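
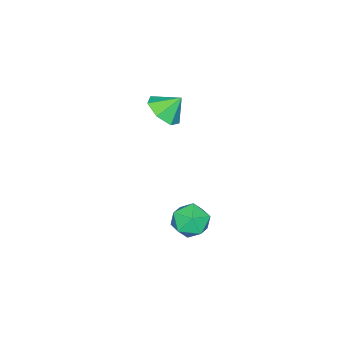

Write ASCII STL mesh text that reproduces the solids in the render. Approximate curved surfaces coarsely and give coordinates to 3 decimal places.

solid 
facet normal 0.431 -0.538 -0.724
outer loop
vertex 2.065 1.549 2.538
vertex 1.529 0.811 2.768
vertex 1.349 1.497 2.151
endloop
endfacet
facet normal -0.095 0.995 0.042
outer loop
vertex 2.065 1.549 2.538
vertex 1.349 1.497 2.151
vertex 1.051 1.409 3.572
endloop
endfacet
facet normal 0.432 -0.538 -0.724
outer loop
vertex 1.349 1.497 2.151
vertex 1.529 0.811 2.768
vertex 0.769 0.928 2.228
endloop
endfacet
facet normal -0.704 0.703 -0.104
outer loop
vertex 1.349 1.497 2.151
vertex 0.769 0.928 2.228
vertex 1.051 1.409 3.572
endloop
endfacet
facet normal 0.431 -0.539 -0.724
outer loop
vertex 0.769 0.928 2.228
vertex 1.529 0.811 2.768
vertex 0.762 0.272 2.712
endloop
endfacet
facet normal -0.979 0.128 0.160
outer loop
vertex 0.769 0.928 2.228
vertex 0.762 0.272 2.712
vertex 1.051 1.409 3.572
endloop
endfacet
facet normal 0.431 -0.538 -0.724
outer loop
vertex 0.762 0.272 2.712
vertex 1.529 0.811 2.768
vertex 1.332 0.021 3.238
endloop
endfacet
facet normal -0.715 -0.297 0.633
outer loop
vertex 0.762 0.272 2.712
vertex 1.332 0.021 3.238
vertex 1.051 1.409 3.572
endloop
endfacet
facet normal 0.432 -0.538 -0.723
outer loop
vertex 1.332 0.021 3.238
vertex 1.529 0.811 2.768
vertex 2.051 0.366 3.411
endloop
endfacet
facet normal -0.110 -0.253 0.961
outer loop
vertex 1.332 0.021 3.238
vertex 2.051 0.366 3.411
vertex 1.051 1.409 3.572
endloop
endfacet
facet normal 0.432 -0.539 -0.723
outer loop
vertex 2.051 0.366 3.411
vertex 1.529 0.811 2.768
vertex 2.377 1.046 3.099
endloop
endfacet
facet normal 0.382 0.228 0.896
outer loop
vertex 2.051 0.366 3.411
vertex 2.377 1.046 3.099
vertex 1.051 1.409 3.572
endloop
endfacet
facet normal 0.432 -0.539 -0.723
outer loop
vertex 2.377 1.046 3.099
vertex 1.529 0.811 2.768
vertex 2.065 1.549 2.538
endloop
endfacet
facet normal 0.388 0.783 0.486
outer loop
vertex 2.377 1.046 3.099
vertex 2.065 1.549 2.538
vertex 1.051 1.409 3.572
endloop
endfacet
facet normal -0.760 0.304 0.575
outer loop
vertex 1.802 3.003 -2.588
vertex 2.354 2.893 -1.801
vertex 2.339 3.74 -2.268
endloop
endfacet
facet normal -0.792 0.607 -0.069
outer loop
vertex 1.802 3.003 -2.588
vertex 2.339 3.74 -2.268
vertex 2.283 3.559 -3.216
endloop
endfacet
facet normal -0.826 0.087 -0.556
outer loop
vertex 1.802 3.003 -2.588
vertex 2.283 3.559 -3.216
vertex 2.263 2.599 -3.336
endloop
endfacet
facet normal -0.816 -0.538 -0.212
outer loop
vertex 1.802 3.003 -2.588
vertex 2.263 2.599 -3.336
vertex 2.307 2.188 -2.462
endloop
endfacet
facet normal -0.774 -0.405 0.487
outer loop
vertex 1.802 3.003 -2.588
vertex 2.307 2.188 -2.462
vertex 2.354 2.893 -1.801
endloop
endfacet
facet normal -0.184 0.967 -0.174
outer loop
vertex 2.283 3.559 -3.216
vertex 2.339 3.74 -2.268
vertex 3.133 3.792 -2.818
endloop
endfacet
facet normal -0.132 0.477 0.869
outer loop
vertex 2.339 3.74 -2.268
vertex 2.354 2.893 -1.801
vertex 3.177 3.381 -1.944
endloop
endfacet
facet normal -0.156 -0.670 0.726
outer loop
vertex 2.354 2.893 -1.801
vertex 2.307 2.188 -2.462
vertex 3.157 2.421 -2.064
endloop
endfacet
facet normal -0.223 -0.886 -0.406
outer loop
vertex 2.307 2.188 -2.462
vertex 2.263 2.599 -3.336
vertex 3.101 2.24 -3.012
endloop
endfacet
facet normal -0.242 0.125 -0.962
outer loop
vertex 2.263 2.599 -3.336
vertex 2.283 3.559 -3.216
vertex 3.086 3.087 -3.479
endloop
endfacet
facet normal 0.816 0.538 0.212
outer loop
vertex 3.638 2.977 -2.692
vertex 3.133 3.792 -2.818
vertex 3.177 3.381 -1.944
endloop
endfacet
facet normal 0.826 -0.087 0.556
outer loop
vertex 3.638 2.977 -2.692
vertex 3.177 3.381 -1.944
vertex 3.157 2.421 -2.064
endloop
endfacet
facet normal 0.792 -0.607 0.069
outer loop
vertex 3.638 2.977 -2.692
vertex 3.157 2.421 -2.064
vertex 3.101 2.24 -3.012
endloop
endfacet
facet normal 0.760 -0.304 -0.575
outer loop
vertex 3.638 2.977 -2.692
vertex 3.101 2.24 -3.012
vertex 3.086 3.087 -3.479
endloop
endfacet
facet normal 0.774 0.405 -0.487
outer loop
vertex 3.638 2.977 -2.692
vertex 3.086 3.087 -3.479
vertex 3.133 3.792 -2.818
endloop
endfacet
facet normal 0.223 0.886 0.406
outer loop
vertex 3.177 3.381 -1.944
vertex 3.133 3.792 -2.818
vertex 2.339 3.74 -2.268
endloop
endfacet
facet normal 0.242 -0.125 0.962
outer loop
vertex 3.157 2.421 -2.064
vertex 3.177 3.381 -1.944
vertex 2.354 2.893 -1.801
endloop
endfacet
facet normal 0.184 -0.967 0.174
outer loop
vertex 3.101 2.24 -3.012
vertex 3.157 2.421 -2.064
vertex 2.307 2.188 -2.462
endloop
endfacet
facet normal 0.132 -0.477 -0.869
outer loop
vertex 3.086 3.087 -3.479
vertex 3.101 2.24 -3.012
vertex 2.263 2.599 -3.336
endloop
endfacet
facet normal 0.156 0.670 -0.726
outer loop
vertex 3.133 3.792 -2.818
vertex 3.086 3.087 -3.479
vertex 2.283 3.559 -3.216
endloop
endfacet

endsolid


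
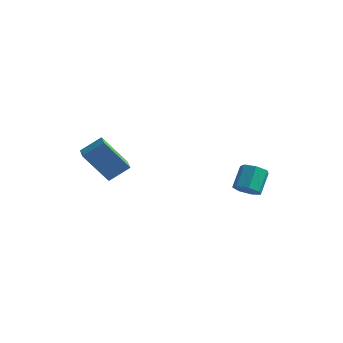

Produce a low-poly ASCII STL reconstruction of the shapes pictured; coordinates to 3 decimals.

solid 
facet normal -0.533 -0.259 0.806
outer loop
vertex -1.817 -2.866 1.709
vertex -2.342 -2.212 1.572
vertex -2.516 -3.573 1.02
endloop
endfacet
facet normal 0.619 -0.769 0.161
outer loop
vertex -1.478 -3.068 -0.552
vertex -1.817 -2.866 1.709
vertex -2.516 -3.573 1.02
endloop
endfacet
facet normal -0.533 -0.259 0.806
outer loop
vertex -2.516 -3.573 1.02
vertex -2.342 -2.212 1.572
vertex -3.042 -2.919 0.882
endloop
endfacet
facet normal -0.578 -0.585 -0.569
outer loop
vertex -3.042 -2.919 0.882
vertex -1.478 -3.068 -0.552
vertex -2.516 -3.573 1.02
endloop
endfacet
facet normal 0.579 0.584 0.570
outer loop
vertex -1.817 -2.866 1.709
vertex -1.304 -1.707 0.0
vertex -2.342 -2.212 1.572
endloop
endfacet
facet normal 0.618 -0.769 0.161
outer loop
vertex -0.778 -2.361 0.138
vertex -1.817 -2.866 1.709
vertex -1.478 -3.068 -0.552
endloop
endfacet
facet normal 0.577 0.585 0.570
outer loop
vertex -0.778 -2.361 0.138
vertex -1.304 -1.707 0.0
vertex -1.817 -2.866 1.709
endloop
endfacet
facet normal -0.618 0.769 -0.161
outer loop
vertex -2.342 -2.212 1.572
vertex -1.304 -1.707 0.0
vertex -3.042 -2.919 0.882
endloop
endfacet
facet normal -0.578 -0.584 -0.570
outer loop
vertex -2.003 -2.414 -0.689
vertex -1.478 -3.068 -0.552
vertex -3.042 -2.919 0.882
endloop
endfacet
facet normal -0.618 0.769 -0.162
outer loop
vertex -3.042 -2.919 0.882
vertex -1.304 -1.707 0.0
vertex -2.003 -2.414 -0.689
endloop
endfacet
facet normal 0.533 0.259 -0.806
outer loop
vertex -2.003 -2.414 -0.689
vertex -0.778 -2.361 0.138
vertex -1.478 -3.068 -0.552
endloop
endfacet
facet normal 0.533 0.258 -0.806
outer loop
vertex -1.304 -1.707 0.0
vertex -0.778 -2.361 0.138
vertex -2.003 -2.414 -0.689
endloop
endfacet
facet normal 0.076 -0.748 -0.659
outer loop
vertex 3.113 2.939 -3.423
vertex 2.551 2.622 -3.128
vertex 2.565 3.092 -3.66
endloop
endfacet
facet normal 0.451 0.615 -0.647
outer loop
vertex 3.113 2.939 -3.423
vertex 2.565 3.092 -3.66
vertex 3.012 3.935 -2.547
endloop
endfacet
facet normal 0.451 0.615 -0.647
outer loop
vertex 3.012 3.935 -2.547
vertex 2.565 3.092 -3.66
vertex 2.464 4.088 -2.784
endloop
endfacet
facet normal -0.076 0.748 0.659
outer loop
vertex 3.012 3.935 -2.547
vertex 2.464 4.088 -2.784
vertex 2.449 3.618 -2.252
endloop
endfacet
facet normal 0.076 -0.748 -0.659
outer loop
vertex 2.565 3.092 -3.66
vertex 2.551 2.622 -3.128
vertex 2.006 2.891 -3.496
endloop
endfacet
facet normal -0.414 0.577 -0.704
outer loop
vertex 2.565 3.092 -3.66
vertex 2.006 2.891 -3.496
vertex 2.464 4.088 -2.784
endloop
endfacet
facet normal -0.414 0.577 -0.704
outer loop
vertex 2.464 4.088 -2.784
vertex 2.006 2.891 -3.496
vertex 1.905 3.887 -2.62
endloop
endfacet
facet normal -0.076 0.748 0.659
outer loop
vertex 2.464 4.088 -2.784
vertex 1.905 3.887 -2.62
vertex 2.449 3.618 -2.252
endloop
endfacet
facet normal 0.075 -0.749 -0.659
outer loop
vertex 2.006 2.891 -3.496
vertex 2.551 2.622 -3.128
vertex 1.857 2.488 -3.055
endloop
endfacet
facet normal -0.967 0.105 -0.231
outer loop
vertex 2.006 2.891 -3.496
vertex 1.857 2.488 -3.055
vertex 1.905 3.887 -2.62
endloop
endfacet
facet normal -0.967 0.105 -0.231
outer loop
vertex 1.905 3.887 -2.62
vertex 1.857 2.488 -3.055
vertex 1.756 3.483 -2.179
endloop
endfacet
facet normal -0.076 0.748 0.659
outer loop
vertex 1.905 3.887 -2.62
vertex 1.756 3.483 -2.179
vertex 2.449 3.618 -2.252
endloop
endfacet
facet normal 0.075 -0.749 -0.659
outer loop
vertex 1.857 2.488 -3.055
vertex 2.551 2.622 -3.128
vertex 2.23 2.186 -2.669
endloop
endfacet
facet normal -0.792 -0.447 0.416
outer loop
vertex 1.857 2.488 -3.055
vertex 2.23 2.186 -2.669
vertex 1.756 3.483 -2.179
endloop
endfacet
facet normal -0.792 -0.447 0.416
outer loop
vertex 1.756 3.483 -2.179
vertex 2.23 2.186 -2.669
vertex 2.129 3.181 -1.793
endloop
endfacet
facet normal -0.076 0.748 0.659
outer loop
vertex 1.756 3.483 -2.179
vertex 2.129 3.181 -1.793
vertex 2.449 3.618 -2.252
endloop
endfacet
facet normal 0.076 -0.749 -0.658
outer loop
vertex 2.23 2.186 -2.669
vertex 2.551 2.622 -3.128
vertex 2.844 2.212 -2.628
endloop
endfacet
facet normal -0.022 -0.662 0.749
outer loop
vertex 2.23 2.186 -2.669
vertex 2.844 2.212 -2.628
vertex 2.129 3.181 -1.793
endloop
endfacet
facet normal -0.021 -0.661 0.750
outer loop
vertex 2.129 3.181 -1.793
vertex 2.844 2.212 -2.628
vertex 2.743 3.208 -1.752
endloop
endfacet
facet normal -0.077 0.748 0.659
outer loop
vertex 2.129 3.181 -1.793
vertex 2.743 3.208 -1.752
vertex 2.449 3.618 -2.252
endloop
endfacet
facet normal 0.077 -0.748 -0.659
outer loop
vertex 2.844 2.212 -2.628
vertex 2.551 2.622 -3.128
vertex 3.237 2.548 -2.964
endloop
endfacet
facet normal 0.767 -0.378 0.519
outer loop
vertex 2.844 2.212 -2.628
vertex 3.237 2.548 -2.964
vertex 2.743 3.208 -1.752
endloop
endfacet
facet normal 0.766 -0.379 0.519
outer loop
vertex 2.743 3.208 -1.752
vertex 3.237 2.548 -2.964
vertex 3.136 3.543 -2.088
endloop
endfacet
facet normal -0.075 0.749 0.658
outer loop
vertex 2.743 3.208 -1.752
vertex 3.136 3.543 -2.088
vertex 2.449 3.618 -2.252
endloop
endfacet
facet normal 0.077 -0.749 -0.658
outer loop
vertex 3.237 2.548 -2.964
vertex 2.551 2.622 -3.128
vertex 3.113 2.939 -3.423
endloop
endfacet
facet normal 0.977 0.189 -0.103
outer loop
vertex 3.237 2.548 -2.964
vertex 3.113 2.939 -3.423
vertex 3.136 3.543 -2.088
endloop
endfacet
facet normal 0.977 0.189 -0.102
outer loop
vertex 3.136 3.543 -2.088
vertex 3.113 2.939 -3.423
vertex 3.012 3.935 -2.547
endloop
endfacet
facet normal -0.076 0.748 0.659
outer loop
vertex 3.136 3.543 -2.088
vertex 3.012 3.935 -2.547
vertex 2.449 3.618 -2.252
endloop
endfacet

endsolid


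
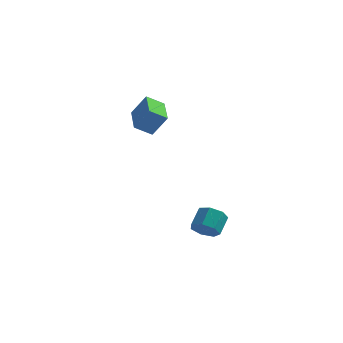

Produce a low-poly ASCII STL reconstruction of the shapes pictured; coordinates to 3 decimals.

solid 
facet normal -0.550 -0.064 -0.833
outer loop
vertex -2.79 -2.505 3.182
vertex -3.662 -0.587 3.61
vertex -1.892 -1.955 2.546
endloop
endfacet
facet normal 0.406 -0.892 -0.199
outer loop
vertex -1.018 -1.853 3.87
vertex -2.79 -2.505 3.182
vertex -1.892 -1.955 2.546
endloop
endfacet
facet normal -0.550 -0.064 -0.833
outer loop
vertex -1.892 -1.955 2.546
vertex -3.662 -0.587 3.61
vertex -2.764 -0.037 2.974
endloop
endfacet
facet normal 0.730 0.447 -0.516
outer loop
vertex -2.764 -0.037 2.974
vertex -1.018 -1.853 3.87
vertex -1.892 -1.955 2.546
endloop
endfacet
facet normal -0.730 -0.447 0.516
outer loop
vertex -2.79 -2.505 3.182
vertex -2.788 -0.485 4.934
vertex -3.662 -0.587 3.61
endloop
endfacet
facet normal 0.406 -0.892 -0.199
outer loop
vertex -1.916 -2.403 4.506
vertex -2.79 -2.505 3.182
vertex -1.018 -1.853 3.87
endloop
endfacet
facet normal -0.730 -0.447 0.516
outer loop
vertex -1.916 -2.403 4.506
vertex -2.788 -0.485 4.934
vertex -2.79 -2.505 3.182
endloop
endfacet
facet normal -0.406 0.892 0.199
outer loop
vertex -3.662 -0.587 3.61
vertex -2.788 -0.485 4.934
vertex -2.764 -0.037 2.974
endloop
endfacet
facet normal 0.730 0.447 -0.516
outer loop
vertex -1.89 0.065 4.298
vertex -1.018 -1.853 3.87
vertex -2.764 -0.037 2.974
endloop
endfacet
facet normal -0.406 0.892 0.199
outer loop
vertex -2.764 -0.037 2.974
vertex -2.788 -0.485 4.934
vertex -1.89 0.065 4.298
endloop
endfacet
facet normal 0.550 0.064 0.833
outer loop
vertex -1.89 0.065 4.298
vertex -1.916 -2.403 4.506
vertex -1.018 -1.853 3.87
endloop
endfacet
facet normal 0.550 0.064 0.833
outer loop
vertex -2.788 -0.485 4.934
vertex -1.916 -2.403 4.506
vertex -1.89 0.065 4.298
endloop
endfacet
facet normal -0.086 -0.769 -0.634
outer loop
vertex 2.442 -3.88 -3.467
vertex 1.73 -3.484 -3.851
vertex 2.6 -3.404 -4.066
endloop
endfacet
facet normal 0.976 -0.194 0.103
outer loop
vertex 2.442 -3.88 -3.467
vertex 2.6 -3.404 -4.066
vertex 2.561 -2.812 -2.586
endloop
endfacet
facet normal 0.975 -0.195 0.104
outer loop
vertex 2.561 -2.812 -2.586
vertex 2.6 -3.404 -4.066
vertex 2.72 -2.336 -3.184
endloop
endfacet
facet normal 0.086 0.768 0.634
outer loop
vertex 2.561 -2.812 -2.586
vertex 2.72 -2.336 -3.184
vertex 1.85 -2.416 -2.969
endloop
endfacet
facet normal -0.086 -0.768 -0.635
outer loop
vertex 2.6 -3.404 -4.066
vertex 1.73 -3.484 -3.851
vertex 2.104 -2.988 -4.502
endloop
endfacet
facet normal 0.767 0.355 -0.534
outer loop
vertex 2.6 -3.404 -4.066
vertex 2.104 -2.988 -4.502
vertex 2.72 -2.336 -3.184
endloop
endfacet
facet normal 0.768 0.354 -0.534
outer loop
vertex 2.72 -2.336 -3.184
vertex 2.104 -2.988 -4.502
vertex 2.224 -1.92 -3.621
endloop
endfacet
facet normal 0.086 0.769 0.634
outer loop
vertex 2.72 -2.336 -3.184
vertex 2.224 -1.92 -3.621
vertex 1.85 -2.416 -2.969
endloop
endfacet
facet normal -0.086 -0.768 -0.634
outer loop
vertex 2.104 -2.988 -4.502
vertex 1.73 -3.484 -3.851
vertex 1.326 -2.946 -4.448
endloop
endfacet
facet normal -0.019 0.637 -0.770
outer loop
vertex 2.104 -2.988 -4.502
vertex 1.326 -2.946 -4.448
vertex 2.224 -1.92 -3.621
endloop
endfacet
facet normal -0.019 0.637 -0.770
outer loop
vertex 2.224 -1.92 -3.621
vertex 1.326 -2.946 -4.448
vertex 1.446 -1.878 -3.567
endloop
endfacet
facet normal 0.085 0.769 0.634
outer loop
vertex 2.224 -1.92 -3.621
vertex 1.446 -1.878 -3.567
vertex 1.85 -2.416 -2.969
endloop
endfacet
facet normal -0.086 -0.768 -0.634
outer loop
vertex 1.326 -2.946 -4.448
vertex 1.73 -3.484 -3.851
vertex 0.852 -3.309 -3.944
endloop
endfacet
facet normal -0.790 0.440 -0.426
outer loop
vertex 1.326 -2.946 -4.448
vertex 0.852 -3.309 -3.944
vertex 1.446 -1.878 -3.567
endloop
endfacet
facet normal -0.790 0.440 -0.426
outer loop
vertex 1.446 -1.878 -3.567
vertex 0.852 -3.309 -3.944
vertex 0.972 -2.241 -3.063
endloop
endfacet
facet normal 0.085 0.769 0.634
outer loop
vertex 1.446 -1.878 -3.567
vertex 0.972 -2.241 -3.063
vertex 1.85 -2.416 -2.969
endloop
endfacet
facet normal -0.086 -0.768 -0.634
outer loop
vertex 0.852 -3.309 -3.944
vertex 1.73 -3.484 -3.851
vertex 1.04 -3.804 -3.37
endloop
endfacet
facet normal -0.967 -0.089 0.240
outer loop
vertex 0.852 -3.309 -3.944
vertex 1.04 -3.804 -3.37
vertex 0.972 -2.241 -3.063
endloop
endfacet
facet normal -0.967 -0.089 0.238
outer loop
vertex 0.972 -2.241 -3.063
vertex 1.04 -3.804 -3.37
vertex 1.159 -2.736 -2.488
endloop
endfacet
facet normal 0.085 0.769 0.634
outer loop
vertex 0.972 -2.241 -3.063
vertex 1.159 -2.736 -2.488
vertex 1.85 -2.416 -2.969
endloop
endfacet
facet normal -0.086 -0.768 -0.634
outer loop
vertex 1.04 -3.804 -3.37
vertex 1.73 -3.484 -3.851
vertex 1.747 -4.058 -3.158
endloop
endfacet
facet normal -0.415 -0.551 0.724
outer loop
vertex 1.04 -3.804 -3.37
vertex 1.747 -4.058 -3.158
vertex 1.159 -2.736 -2.488
endloop
endfacet
facet normal -0.415 -0.551 0.724
outer loop
vertex 1.159 -2.736 -2.488
vertex 1.747 -4.058 -3.158
vertex 1.867 -2.99 -2.276
endloop
endfacet
facet normal 0.086 0.768 0.634
outer loop
vertex 1.159 -2.736 -2.488
vertex 1.867 -2.99 -2.276
vertex 1.85 -2.416 -2.969
endloop
endfacet
facet normal -0.085 -0.768 -0.634
outer loop
vertex 1.747 -4.058 -3.158
vertex 1.73 -3.484 -3.851
vertex 2.442 -3.88 -3.467
endloop
endfacet
facet normal 0.448 -0.599 0.664
outer loop
vertex 1.747 -4.058 -3.158
vertex 2.442 -3.88 -3.467
vertex 1.867 -2.99 -2.276
endloop
endfacet
facet normal 0.450 -0.598 0.664
outer loop
vertex 1.867 -2.99 -2.276
vertex 2.442 -3.88 -3.467
vertex 2.561 -2.812 -2.586
endloop
endfacet
facet normal 0.086 0.768 0.634
outer loop
vertex 1.867 -2.99 -2.276
vertex 2.561 -2.812 -2.586
vertex 1.85 -2.416 -2.969
endloop
endfacet

endsolid


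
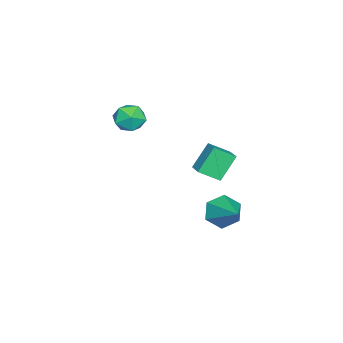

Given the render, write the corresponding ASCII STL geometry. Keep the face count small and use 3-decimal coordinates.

solid 
facet normal -0.662 -0.579 -0.477
outer loop
vertex 2.356 2.025 -4.485
vertex 1.875 1.916 -3.685
vertex 1.67 2.627 -4.264
endloop
endfacet
facet normal 0.411 0.688 -0.598
outer loop
vertex 2.356 2.025 -4.485
vertex 1.67 2.627 -4.264
vertex 3.165 3.044 -2.755
endloop
endfacet
facet normal -0.662 -0.579 -0.477
outer loop
vertex 1.67 2.627 -4.264
vertex 1.875 1.916 -3.685
vertex 1.188 2.519 -3.464
endloop
endfacet
facet normal -0.250 0.968 -0.020
outer loop
vertex 1.67 2.627 -4.264
vertex 1.188 2.519 -3.464
vertex 3.165 3.044 -2.755
endloop
endfacet
facet normal -0.661 -0.579 -0.477
outer loop
vertex 1.188 2.519 -3.464
vertex 1.875 1.916 -3.685
vertex 1.393 1.807 -2.885
endloop
endfacet
facet normal -0.407 0.503 0.763
outer loop
vertex 1.188 2.519 -3.464
vertex 1.393 1.807 -2.885
vertex 3.165 3.044 -2.755
endloop
endfacet
facet normal -0.661 -0.579 -0.477
outer loop
vertex 1.393 1.807 -2.885
vertex 1.875 1.916 -3.685
vertex 2.08 1.204 -3.106
endloop
endfacet
facet normal 0.098 -0.242 0.965
outer loop
vertex 1.393 1.807 -2.885
vertex 2.08 1.204 -3.106
vertex 3.165 3.044 -2.755
endloop
endfacet
facet normal -0.662 -0.578 -0.477
outer loop
vertex 2.08 1.204 -3.106
vertex 1.875 1.916 -3.685
vertex 2.561 1.313 -3.906
endloop
endfacet
facet normal 0.760 -0.522 0.386
outer loop
vertex 2.08 1.204 -3.106
vertex 2.561 1.313 -3.906
vertex 3.165 3.044 -2.755
endloop
endfacet
facet normal -0.662 -0.578 -0.477
outer loop
vertex 2.561 1.313 -3.906
vertex 1.875 1.916 -3.685
vertex 2.356 2.025 -4.485
endloop
endfacet
facet normal 0.917 -0.057 -0.395
outer loop
vertex 2.561 1.313 -3.906
vertex 2.356 2.025 -4.485
vertex 3.165 3.044 -2.755
endloop
endfacet
facet normal -0.786 -0.547 -0.287
outer loop
vertex -0.266 0.444 -0.728
vertex -0.687 1.384 -1.364
vertex 0.525 -0.041 -1.97
endloop
endfacet
facet normal 0.347 -0.777 0.525
outer loop
vertex 1.327 0.516 -1.676
vertex -0.266 0.444 -0.728
vertex 0.525 -0.041 -1.97
endloop
endfacet
facet normal -0.786 -0.547 -0.288
outer loop
vertex 0.525 -0.041 -1.97
vertex -0.687 1.384 -1.364
vertex 0.104 0.899 -2.605
endloop
endfacet
facet normal 0.511 -0.312 -0.801
outer loop
vertex 0.104 0.899 -2.605
vertex 1.327 0.516 -1.676
vertex 0.525 -0.041 -1.97
endloop
endfacet
facet normal -0.511 0.313 0.801
outer loop
vertex -0.266 0.444 -0.728
vertex 0.115 1.941 -1.07
vertex -0.687 1.384 -1.364
endloop
endfacet
facet normal 0.348 -0.777 0.525
outer loop
vertex 0.536 1.001 -0.435
vertex -0.266 0.444 -0.728
vertex 1.327 0.516 -1.676
endloop
endfacet
facet normal -0.510 0.313 0.801
outer loop
vertex 0.536 1.001 -0.435
vertex 0.115 1.941 -1.07
vertex -0.266 0.444 -0.728
endloop
endfacet
facet normal -0.347 0.777 -0.525
outer loop
vertex -0.687 1.384 -1.364
vertex 0.115 1.941 -1.07
vertex 0.104 0.899 -2.605
endloop
endfacet
facet normal 0.510 -0.313 -0.801
outer loop
vertex 0.906 1.456 -2.312
vertex 1.327 0.516 -1.676
vertex 0.104 0.899 -2.605
endloop
endfacet
facet normal -0.348 0.777 -0.525
outer loop
vertex 0.104 0.899 -2.605
vertex 0.115 1.941 -1.07
vertex 0.906 1.456 -2.312
endloop
endfacet
facet normal 0.786 0.547 0.288
outer loop
vertex 0.906 1.456 -2.312
vertex 0.536 1.001 -0.435
vertex 1.327 0.516 -1.676
endloop
endfacet
facet normal 0.787 0.547 0.288
outer loop
vertex 0.115 1.941 -1.07
vertex 0.536 1.001 -0.435
vertex 0.906 1.456 -2.312
endloop
endfacet
facet normal -0.460 0.791 0.403
outer loop
vertex -1.161 -2.902 -0.385
vertex -1.955 -3.356 -0.401
vertex -1.41 -3.412 0.332
endloop
endfacet
facet normal 0.220 0.757 0.615
outer loop
vertex -1.161 -2.902 -0.385
vertex -1.41 -3.412 0.332
vertex -0.543 -3.426 0.039
endloop
endfacet
facet normal 0.633 0.774 0.034
outer loop
vertex -1.161 -2.902 -0.385
vertex -0.543 -3.426 0.039
vertex -0.552 -3.379 -0.874
endloop
endfacet
facet normal 0.208 0.817 -0.538
outer loop
vertex -1.161 -2.902 -0.385
vertex -0.552 -3.379 -0.874
vertex -1.425 -3.336 -1.146
endloop
endfacet
facet normal -0.467 0.828 -0.310
outer loop
vertex -1.161 -2.902 -0.385
vertex -1.425 -3.336 -1.146
vertex -1.955 -3.356 -0.401
endloop
endfacet
facet normal 0.319 0.129 0.939
outer loop
vertex -0.543 -3.426 0.039
vertex -1.41 -3.412 0.332
vertex -0.955 -4.204 0.286
endloop
endfacet
facet normal -0.782 0.184 0.596
outer loop
vertex -1.41 -3.412 0.332
vertex -1.955 -3.356 -0.401
vertex -1.828 -4.161 0.014
endloop
endfacet
facet normal -0.793 0.243 -0.558
outer loop
vertex -1.955 -3.356 -0.401
vertex -1.425 -3.336 -1.146
vertex -1.837 -4.114 -0.899
endloop
endfacet
facet normal 0.300 0.226 -0.927
outer loop
vertex -1.425 -3.336 -1.146
vertex -0.552 -3.379 -0.874
vertex -0.97 -4.128 -1.192
endloop
endfacet
facet normal 0.988 0.155 -0.002
outer loop
vertex -0.552 -3.379 -0.874
vertex -0.543 -3.426 0.039
vertex -0.425 -4.184 -0.459
endloop
endfacet
facet normal -0.208 -0.817 0.538
outer loop
vertex -1.219 -4.638 -0.475
vertex -0.955 -4.204 0.286
vertex -1.828 -4.161 0.014
endloop
endfacet
facet normal -0.633 -0.774 -0.034
outer loop
vertex -1.219 -4.638 -0.475
vertex -1.828 -4.161 0.014
vertex -1.837 -4.114 -0.899
endloop
endfacet
facet normal -0.220 -0.757 -0.615
outer loop
vertex -1.219 -4.638 -0.475
vertex -1.837 -4.114 -0.899
vertex -0.97 -4.128 -1.192
endloop
endfacet
facet normal 0.460 -0.791 -0.403
outer loop
vertex -1.219 -4.638 -0.475
vertex -0.97 -4.128 -1.192
vertex -0.425 -4.184 -0.459
endloop
endfacet
facet normal 0.467 -0.828 0.310
outer loop
vertex -1.219 -4.638 -0.475
vertex -0.425 -4.184 -0.459
vertex -0.955 -4.204 0.286
endloop
endfacet
facet normal -0.300 -0.226 0.927
outer loop
vertex -1.828 -4.161 0.014
vertex -0.955 -4.204 0.286
vertex -1.41 -3.412 0.332
endloop
endfacet
facet normal -0.988 -0.155 0.002
outer loop
vertex -1.837 -4.114 -0.899
vertex -1.828 -4.161 0.014
vertex -1.955 -3.356 -0.401
endloop
endfacet
facet normal -0.319 -0.129 -0.939
outer loop
vertex -0.97 -4.128 -1.192
vertex -1.837 -4.114 -0.899
vertex -1.425 -3.336 -1.146
endloop
endfacet
facet normal 0.782 -0.184 -0.596
outer loop
vertex -0.425 -4.184 -0.459
vertex -0.97 -4.128 -1.192
vertex -0.552 -3.379 -0.874
endloop
endfacet
facet normal 0.793 -0.243 0.558
outer loop
vertex -0.955 -4.204 0.286
vertex -0.425 -4.184 -0.459
vertex -0.543 -3.426 0.039
endloop
endfacet

endsolid


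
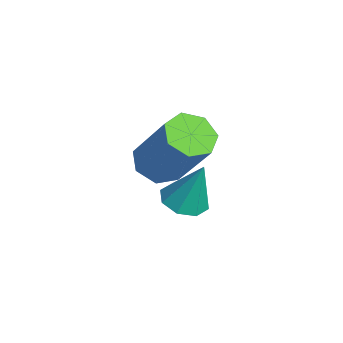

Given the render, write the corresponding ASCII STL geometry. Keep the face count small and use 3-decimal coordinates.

solid 
facet normal -0.507 -0.276 -0.817
outer loop
vertex -1.17 -1.11 0.56
vertex -1.584 -1.474 0.94
vertex -1.64 -0.832 0.758
endloop
endfacet
facet normal 0.296 0.833 -0.466
outer loop
vertex -1.17 -1.11 0.56
vertex -1.64 -0.832 0.758
vertex -0.202 -0.582 2.119
endloop
endfacet
facet normal 0.296 0.833 -0.466
outer loop
vertex -0.202 -0.582 2.119
vertex -1.64 -0.832 0.758
vertex -0.672 -0.304 2.317
endloop
endfacet
facet normal 0.508 0.277 0.816
outer loop
vertex -0.202 -0.582 2.119
vertex -0.672 -0.304 2.317
vertex -0.616 -0.946 2.5
endloop
endfacet
facet normal -0.506 -0.276 -0.817
outer loop
vertex -1.64 -0.832 0.758
vertex -1.584 -1.474 0.94
vertex -2.069 -1.038 1.093
endloop
endfacet
facet normal -0.448 0.894 -0.024
outer loop
vertex -1.64 -0.832 0.758
vertex -2.069 -1.038 1.093
vertex -0.672 -0.304 2.317
endloop
endfacet
facet normal -0.447 0.894 -0.026
outer loop
vertex -0.672 -0.304 2.317
vertex -2.069 -1.038 1.093
vertex -1.101 -0.509 2.652
endloop
endfacet
facet normal 0.506 0.277 0.817
outer loop
vertex -0.672 -0.304 2.317
vertex -1.101 -0.509 2.652
vertex -0.616 -0.946 2.5
endloop
endfacet
facet normal -0.506 -0.277 -0.817
outer loop
vertex -2.069 -1.038 1.093
vertex -1.584 -1.474 0.94
vertex -2.132 -1.572 1.313
endloop
endfacet
facet normal -0.855 0.280 0.436
outer loop
vertex -2.069 -1.038 1.093
vertex -2.132 -1.572 1.313
vertex -1.101 -0.509 2.652
endloop
endfacet
facet normal -0.855 0.281 0.435
outer loop
vertex -1.101 -0.509 2.652
vertex -2.132 -1.572 1.313
vertex -1.164 -1.043 2.873
endloop
endfacet
facet normal 0.506 0.278 0.816
outer loop
vertex -1.101 -0.509 2.652
vertex -1.164 -1.043 2.873
vertex -0.616 -0.946 2.5
endloop
endfacet
facet normal -0.506 -0.277 -0.817
outer loop
vertex -2.132 -1.572 1.313
vertex -1.584 -1.474 0.94
vertex -1.783 -2.033 1.253
endloop
endfacet
facet normal -0.619 -0.542 0.568
outer loop
vertex -2.132 -1.572 1.313
vertex -1.783 -2.033 1.253
vertex -1.164 -1.043 2.873
endloop
endfacet
facet normal -0.618 -0.543 0.568
outer loop
vertex -1.164 -1.043 2.873
vertex -1.783 -2.033 1.253
vertex -0.815 -1.504 2.812
endloop
endfacet
facet normal 0.507 0.276 0.817
outer loop
vertex -1.164 -1.043 2.873
vertex -0.815 -1.504 2.812
vertex -0.616 -0.946 2.5
endloop
endfacet
facet normal -0.507 -0.277 -0.817
outer loop
vertex -1.783 -2.033 1.253
vertex -1.584 -1.474 0.94
vertex -1.284 -2.073 0.957
endloop
endfacet
facet normal 0.085 -0.958 0.273
outer loop
vertex -1.783 -2.033 1.253
vertex -1.284 -2.073 0.957
vertex -0.815 -1.504 2.812
endloop
endfacet
facet normal 0.085 -0.958 0.273
outer loop
vertex -0.815 -1.504 2.812
vertex -1.284 -2.073 0.957
vertex -0.316 -1.544 2.516
endloop
endfacet
facet normal 0.507 0.276 0.817
outer loop
vertex -0.815 -1.504 2.812
vertex -0.316 -1.544 2.516
vertex -0.616 -0.946 2.5
endloop
endfacet
facet normal -0.507 -0.277 -0.816
outer loop
vertex -1.284 -2.073 0.957
vertex -1.584 -1.474 0.94
vertex -1.011 -1.663 0.648
endloop
endfacet
facet normal 0.723 -0.653 -0.227
outer loop
vertex -1.284 -2.073 0.957
vertex -1.011 -1.663 0.648
vertex -0.316 -1.544 2.516
endloop
endfacet
facet normal 0.723 -0.652 -0.227
outer loop
vertex -0.316 -1.544 2.516
vertex -1.011 -1.663 0.648
vertex -0.043 -1.134 2.208
endloop
endfacet
facet normal 0.507 0.276 0.817
outer loop
vertex -0.316 -1.544 2.516
vertex -0.043 -1.134 2.208
vertex -0.616 -0.946 2.5
endloop
endfacet
facet normal -0.507 -0.276 -0.817
outer loop
vertex -1.011 -1.663 0.648
vertex -1.584 -1.474 0.94
vertex -1.17 -1.11 0.56
endloop
endfacet
facet normal 0.818 0.146 -0.557
outer loop
vertex -1.011 -1.663 0.648
vertex -1.17 -1.11 0.56
vertex -0.043 -1.134 2.208
endloop
endfacet
facet normal 0.818 0.146 -0.557
outer loop
vertex -0.043 -1.134 2.208
vertex -1.17 -1.11 0.56
vertex -0.202 -0.582 2.119
endloop
endfacet
facet normal 0.507 0.278 0.816
outer loop
vertex -0.043 -1.134 2.208
vertex -0.202 -0.582 2.119
vertex -0.616 -0.946 2.5
endloop
endfacet
facet normal -0.199 -0.282 -0.939
outer loop
vertex -1.273 -0.651 -0.911
vertex -1.861 -0.798 -0.742
vertex -1.577 -0.279 -0.958
endloop
endfacet
facet normal 0.770 0.636 0.052
outer loop
vertex -1.273 -0.651 -0.911
vertex -1.577 -0.279 -0.958
vertex -1.579 -0.402 0.582
endloop
endfacet
facet normal -0.199 -0.281 -0.939
outer loop
vertex -1.577 -0.279 -0.958
vertex -1.861 -0.798 -0.742
vertex -2.048 -0.212 -0.878
endloop
endfacet
facet normal 0.154 0.985 0.079
outer loop
vertex -1.577 -0.279 -0.958
vertex -2.048 -0.212 -0.878
vertex -1.579 -0.402 0.582
endloop
endfacet
facet normal -0.200 -0.282 -0.938
outer loop
vertex -2.048 -0.212 -0.878
vertex -1.861 -0.798 -0.742
vertex -2.409 -0.488 -0.718
endloop
endfacet
facet normal -0.507 0.819 0.269
outer loop
vertex -2.048 -0.212 -0.878
vertex -2.409 -0.488 -0.718
vertex -1.579 -0.402 0.582
endloop
endfacet
facet normal -0.200 -0.281 -0.939
outer loop
vertex -2.409 -0.488 -0.718
vertex -1.861 -0.798 -0.742
vertex -2.45 -0.946 -0.572
endloop
endfacet
facet normal -0.826 0.237 0.512
outer loop
vertex -2.409 -0.488 -0.718
vertex -2.45 -0.946 -0.572
vertex -1.579 -0.402 0.582
endloop
endfacet
facet normal -0.200 -0.283 -0.938
outer loop
vertex -2.45 -0.946 -0.572
vertex -1.861 -0.798 -0.742
vertex -2.145 -1.317 -0.525
endloop
endfacet
facet normal -0.616 -0.423 0.664
outer loop
vertex -2.45 -0.946 -0.572
vertex -2.145 -1.317 -0.525
vertex -1.579 -0.402 0.582
endloop
endfacet
facet normal -0.202 -0.281 -0.938
outer loop
vertex -2.145 -1.317 -0.525
vertex -1.861 -0.798 -0.742
vertex -1.675 -1.385 -0.606
endloop
endfacet
facet normal -0.002 -0.770 0.638
outer loop
vertex -2.145 -1.317 -0.525
vertex -1.675 -1.385 -0.606
vertex -1.579 -0.402 0.582
endloop
endfacet
facet normal -0.200 -0.281 -0.939
outer loop
vertex -1.675 -1.385 -0.606
vertex -1.861 -0.798 -0.742
vertex -1.313 -1.108 -0.766
endloop
endfacet
facet normal 0.660 -0.604 0.447
outer loop
vertex -1.675 -1.385 -0.606
vertex -1.313 -1.108 -0.766
vertex -1.579 -0.402 0.582
endloop
endfacet
facet normal -0.200 -0.280 -0.939
outer loop
vertex -1.313 -1.108 -0.766
vertex -1.861 -0.798 -0.742
vertex -1.273 -0.651 -0.911
endloop
endfacet
facet normal 0.979 -0.021 0.204
outer loop
vertex -1.313 -1.108 -0.766
vertex -1.273 -0.651 -0.911
vertex -1.579 -0.402 0.582
endloop
endfacet

endsolid


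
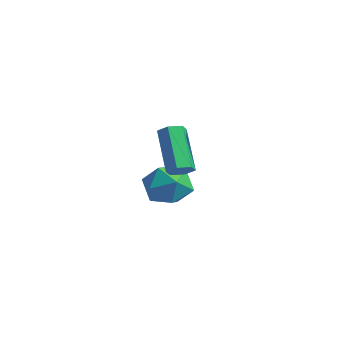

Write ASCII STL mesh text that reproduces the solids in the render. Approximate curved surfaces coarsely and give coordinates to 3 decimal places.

solid 
facet normal 0.608 -0.154 -0.779
outer loop
vertex 2.35 0.725 2.632
vertex 2.047 1.054 2.33
vertex 2.461 1.253 2.614
endloop
endfacet
facet normal 0.768 -0.140 0.625
outer loop
vertex 2.35 0.725 2.632
vertex 2.461 1.253 2.614
vertex 1.137 1.036 4.191
endloop
endfacet
facet normal 0.768 -0.140 0.625
outer loop
vertex 1.137 1.036 4.191
vertex 2.461 1.253 2.614
vertex 1.248 1.564 4.173
endloop
endfacet
facet normal -0.606 0.154 0.781
outer loop
vertex 1.137 1.036 4.191
vertex 1.248 1.564 4.173
vertex 0.833 1.366 3.89
endloop
endfacet
facet normal 0.608 -0.154 -0.779
outer loop
vertex 2.461 1.253 2.614
vertex 2.047 1.054 2.33
vertex 2.158 1.582 2.312
endloop
endfacet
facet normal 0.562 0.777 0.282
outer loop
vertex 2.461 1.253 2.614
vertex 2.158 1.582 2.312
vertex 1.248 1.564 4.173
endloop
endfacet
facet normal 0.563 0.776 0.283
outer loop
vertex 1.248 1.564 4.173
vertex 2.158 1.582 2.312
vertex 0.945 1.894 3.871
endloop
endfacet
facet normal -0.606 0.157 0.780
outer loop
vertex 1.248 1.564 4.173
vertex 0.945 1.894 3.871
vertex 0.833 1.366 3.89
endloop
endfacet
facet normal 0.606 -0.154 -0.781
outer loop
vertex 2.158 1.582 2.312
vertex 2.047 1.054 2.33
vertex 1.743 1.384 2.029
endloop
endfacet
facet normal -0.204 0.917 -0.342
outer loop
vertex 2.158 1.582 2.312
vertex 1.743 1.384 2.029
vertex 0.945 1.894 3.871
endloop
endfacet
facet normal -0.206 0.917 -0.343
outer loop
vertex 0.945 1.894 3.871
vertex 1.743 1.384 2.029
vertex 0.53 1.695 3.588
endloop
endfacet
facet normal -0.607 0.157 0.779
outer loop
vertex 0.945 1.894 3.871
vertex 0.53 1.695 3.588
vertex 0.833 1.366 3.89
endloop
endfacet
facet normal 0.606 -0.154 -0.781
outer loop
vertex 1.743 1.384 2.029
vertex 2.047 1.054 2.33
vertex 1.632 0.856 2.047
endloop
endfacet
facet normal -0.768 0.140 -0.625
outer loop
vertex 1.743 1.384 2.029
vertex 1.632 0.856 2.047
vertex 0.53 1.695 3.588
endloop
endfacet
facet normal -0.768 0.140 -0.625
outer loop
vertex 0.53 1.695 3.588
vertex 1.632 0.856 2.047
vertex 0.419 1.167 3.606
endloop
endfacet
facet normal -0.608 0.154 0.779
outer loop
vertex 0.53 1.695 3.588
vertex 0.419 1.167 3.606
vertex 0.833 1.366 3.89
endloop
endfacet
facet normal 0.606 -0.157 -0.780
outer loop
vertex 1.632 0.856 2.047
vertex 2.047 1.054 2.33
vertex 1.935 0.526 2.349
endloop
endfacet
facet normal -0.563 -0.776 -0.283
outer loop
vertex 1.632 0.856 2.047
vertex 1.935 0.526 2.349
vertex 0.419 1.167 3.606
endloop
endfacet
facet normal -0.563 -0.777 -0.282
outer loop
vertex 0.419 1.167 3.606
vertex 1.935 0.526 2.349
vertex 0.722 0.838 3.908
endloop
endfacet
facet normal -0.608 0.154 0.779
outer loop
vertex 0.419 1.167 3.606
vertex 0.722 0.838 3.908
vertex 0.833 1.366 3.89
endloop
endfacet
facet normal 0.607 -0.157 -0.779
outer loop
vertex 1.935 0.526 2.349
vertex 2.047 1.054 2.33
vertex 2.35 0.725 2.632
endloop
endfacet
facet normal 0.205 -0.917 0.343
outer loop
vertex 1.935 0.526 2.349
vertex 2.35 0.725 2.632
vertex 0.722 0.838 3.908
endloop
endfacet
facet normal 0.204 -0.917 0.342
outer loop
vertex 0.722 0.838 3.908
vertex 2.35 0.725 2.632
vertex 1.137 1.036 4.191
endloop
endfacet
facet normal -0.606 0.154 0.781
outer loop
vertex 0.722 0.838 3.908
vertex 1.137 1.036 4.191
vertex 0.833 1.366 3.89
endloop
endfacet
facet normal -0.233 0.206 0.950
outer loop
vertex -3.513 3.42 0.357
vertex -2.724 2.743 0.697
vertex -2.5 3.799 0.523
endloop
endfacet
facet normal -0.372 0.764 0.527
outer loop
vertex -3.513 3.42 0.357
vertex -2.5 3.799 0.523
vertex -3.07 4.125 -0.352
endloop
endfacet
facet normal -0.834 0.551 0.027
outer loop
vertex -3.513 3.42 0.357
vertex -3.07 4.125 -0.352
vertex -3.646 3.271 -0.718
endloop
endfacet
facet normal -0.980 -0.139 0.141
outer loop
vertex -3.513 3.42 0.357
vertex -3.646 3.271 -0.718
vertex -3.432 2.416 -0.07
endloop
endfacet
facet normal -0.608 -0.352 0.711
outer loop
vertex -3.513 3.42 0.357
vertex -3.432 2.416 -0.07
vertex -2.724 2.743 0.697
endloop
endfacet
facet normal 0.234 0.951 0.202
outer loop
vertex -3.07 4.125 -0.352
vertex -2.5 3.799 0.523
vertex -2.008 3.884 -0.45
endloop
endfacet
facet normal 0.461 0.048 0.886
outer loop
vertex -2.5 3.799 0.523
vertex -2.724 2.743 0.697
vertex -1.794 3.029 0.198
endloop
endfacet
facet normal -0.148 -0.853 0.500
outer loop
vertex -2.724 2.743 0.697
vertex -3.432 2.416 -0.07
vertex -2.37 2.175 -0.168
endloop
endfacet
facet normal -0.750 -0.509 -0.423
outer loop
vertex -3.432 2.416 -0.07
vertex -3.646 3.271 -0.718
vertex -2.94 2.501 -1.043
endloop
endfacet
facet normal -0.513 0.606 -0.608
outer loop
vertex -3.646 3.271 -0.718
vertex -3.07 4.125 -0.352
vertex -2.716 3.557 -1.217
endloop
endfacet
facet normal 0.980 0.139 -0.141
outer loop
vertex -1.927 2.88 -0.877
vertex -2.008 3.884 -0.45
vertex -1.794 3.029 0.198
endloop
endfacet
facet normal 0.834 -0.551 -0.027
outer loop
vertex -1.927 2.88 -0.877
vertex -1.794 3.029 0.198
vertex -2.37 2.175 -0.168
endloop
endfacet
facet normal 0.372 -0.764 -0.527
outer loop
vertex -1.927 2.88 -0.877
vertex -2.37 2.175 -0.168
vertex -2.94 2.501 -1.043
endloop
endfacet
facet normal 0.233 -0.206 -0.950
outer loop
vertex -1.927 2.88 -0.877
vertex -2.94 2.501 -1.043
vertex -2.716 3.557 -1.217
endloop
endfacet
facet normal 0.608 0.352 -0.711
outer loop
vertex -1.927 2.88 -0.877
vertex -2.716 3.557 -1.217
vertex -2.008 3.884 -0.45
endloop
endfacet
facet normal 0.750 0.509 0.423
outer loop
vertex -1.794 3.029 0.198
vertex -2.008 3.884 -0.45
vertex -2.5 3.799 0.523
endloop
endfacet
facet normal 0.513 -0.606 0.608
outer loop
vertex -2.37 2.175 -0.168
vertex -1.794 3.029 0.198
vertex -2.724 2.743 0.697
endloop
endfacet
facet normal -0.234 -0.951 -0.202
outer loop
vertex -2.94 2.501 -1.043
vertex -2.37 2.175 -0.168
vertex -3.432 2.416 -0.07
endloop
endfacet
facet normal -0.461 -0.048 -0.886
outer loop
vertex -2.716 3.557 -1.217
vertex -2.94 2.501 -1.043
vertex -3.646 3.271 -0.718
endloop
endfacet
facet normal 0.148 0.853 -0.500
outer loop
vertex -2.008 3.884 -0.45
vertex -2.716 3.557 -1.217
vertex -3.07 4.125 -0.352
endloop
endfacet

endsolid


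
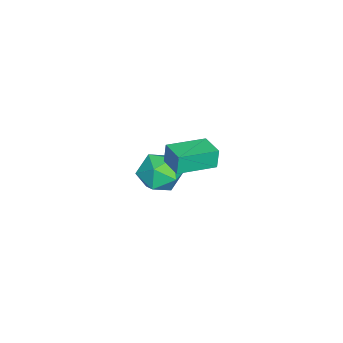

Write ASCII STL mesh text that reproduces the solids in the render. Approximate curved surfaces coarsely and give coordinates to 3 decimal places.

solid 
facet normal -0.589 0.798 -0.131
outer loop
vertex 0.277 -0.175 4.109
vertex 1.28 0.581 4.206
vertex 0.417 -0.234 3.12
endloop
endfacet
facet normal -0.796 -0.601 -0.077
outer loop
vertex 1.56 -1.781 3.374
vertex 0.277 -0.175 4.109
vertex 0.417 -0.234 3.12
endloop
endfacet
facet normal -0.589 0.797 -0.130
outer loop
vertex 0.417 -0.234 3.12
vertex 1.28 0.581 4.206
vertex 1.42 0.523 3.218
endloop
endfacet
facet normal 0.141 -0.058 -0.988
outer loop
vertex 1.42 0.523 3.218
vertex 1.56 -1.781 3.374
vertex 0.417 -0.234 3.12
endloop
endfacet
facet normal -0.140 0.059 0.988
outer loop
vertex 0.277 -0.175 4.109
vertex 2.423 -0.966 4.46
vertex 1.28 0.581 4.206
endloop
endfacet
facet normal -0.796 -0.600 -0.078
outer loop
vertex 1.42 -1.723 4.362
vertex 0.277 -0.175 4.109
vertex 1.56 -1.781 3.374
endloop
endfacet
facet normal -0.140 0.058 0.988
outer loop
vertex 1.42 -1.723 4.362
vertex 2.423 -0.966 4.46
vertex 0.277 -0.175 4.109
endloop
endfacet
facet normal 0.796 0.601 0.077
outer loop
vertex 1.28 0.581 4.206
vertex 2.423 -0.966 4.46
vertex 1.42 0.523 3.218
endloop
endfacet
facet normal 0.140 -0.058 -0.988
outer loop
vertex 2.563 -1.025 3.471
vertex 1.56 -1.781 3.374
vertex 1.42 0.523 3.218
endloop
endfacet
facet normal 0.796 0.600 0.077
outer loop
vertex 1.42 0.523 3.218
vertex 2.423 -0.966 4.46
vertex 2.563 -1.025 3.471
endloop
endfacet
facet normal 0.589 -0.798 0.130
outer loop
vertex 2.563 -1.025 3.471
vertex 1.42 -1.723 4.362
vertex 1.56 -1.781 3.374
endloop
endfacet
facet normal 0.589 -0.797 0.131
outer loop
vertex 2.423 -0.966 4.46
vertex 1.42 -1.723 4.362
vertex 2.563 -1.025 3.471
endloop
endfacet
facet normal -0.641 0.645 0.415
outer loop
vertex -4.183 -1.978 -2.268
vertex -4.839 -2.925 -1.809
vertex -3.914 -2.432 -1.146
endloop
endfacet
facet normal 0.012 0.928 0.373
outer loop
vertex -4.183 -1.978 -2.268
vertex -3.914 -2.432 -1.146
vertex -2.999 -2.13 -1.928
endloop
endfacet
facet normal 0.209 0.926 -0.314
outer loop
vertex -4.183 -1.978 -2.268
vertex -2.999 -2.13 -1.928
vertex -3.359 -2.437 -3.075
endloop
endfacet
facet normal -0.322 0.643 -0.695
outer loop
vertex -4.183 -1.978 -2.268
vertex -3.359 -2.437 -3.075
vertex -4.496 -2.928 -3.002
endloop
endfacet
facet normal -0.849 0.469 -0.245
outer loop
vertex -4.183 -1.978 -2.268
vertex -4.496 -2.928 -3.002
vertex -4.839 -2.925 -1.809
endloop
endfacet
facet normal 0.459 0.504 0.732
outer loop
vertex -2.999 -2.13 -1.928
vertex -3.914 -2.432 -1.146
vertex -2.924 -3.172 -1.258
endloop
endfacet
facet normal -0.598 0.046 0.800
outer loop
vertex -3.914 -2.432 -1.146
vertex -4.839 -2.925 -1.809
vertex -4.061 -3.663 -1.185
endloop
endfacet
facet normal -0.933 -0.239 -0.268
outer loop
vertex -4.839 -2.925 -1.809
vertex -4.496 -2.928 -3.002
vertex -4.421 -3.97 -2.332
endloop
endfacet
facet normal -0.082 0.041 -0.996
outer loop
vertex -4.496 -2.928 -3.002
vertex -3.359 -2.437 -3.075
vertex -3.506 -3.668 -3.114
endloop
endfacet
facet normal 0.779 0.501 -0.378
outer loop
vertex -3.359 -2.437 -3.075
vertex -2.999 -2.13 -1.928
vertex -2.581 -3.175 -2.451
endloop
endfacet
facet normal 0.322 -0.643 0.695
outer loop
vertex -3.237 -4.122 -1.992
vertex -2.924 -3.172 -1.258
vertex -4.061 -3.663 -1.185
endloop
endfacet
facet normal -0.209 -0.926 0.314
outer loop
vertex -3.237 -4.122 -1.992
vertex -4.061 -3.663 -1.185
vertex -4.421 -3.97 -2.332
endloop
endfacet
facet normal -0.012 -0.928 -0.373
outer loop
vertex -3.237 -4.122 -1.992
vertex -4.421 -3.97 -2.332
vertex -3.506 -3.668 -3.114
endloop
endfacet
facet normal 0.641 -0.645 -0.415
outer loop
vertex -3.237 -4.122 -1.992
vertex -3.506 -3.668 -3.114
vertex -2.581 -3.175 -2.451
endloop
endfacet
facet normal 0.849 -0.469 0.245
outer loop
vertex -3.237 -4.122 -1.992
vertex -2.581 -3.175 -2.451
vertex -2.924 -3.172 -1.258
endloop
endfacet
facet normal 0.082 -0.041 0.996
outer loop
vertex -4.061 -3.663 -1.185
vertex -2.924 -3.172 -1.258
vertex -3.914 -2.432 -1.146
endloop
endfacet
facet normal -0.779 -0.501 0.378
outer loop
vertex -4.421 -3.97 -2.332
vertex -4.061 -3.663 -1.185
vertex -4.839 -2.925 -1.809
endloop
endfacet
facet normal -0.459 -0.504 -0.732
outer loop
vertex -3.506 -3.668 -3.114
vertex -4.421 -3.97 -2.332
vertex -4.496 -2.928 -3.002
endloop
endfacet
facet normal 0.598 -0.046 -0.800
outer loop
vertex -2.581 -3.175 -2.451
vertex -3.506 -3.668 -3.114
vertex -3.359 -2.437 -3.075
endloop
endfacet
facet normal 0.933 0.239 0.268
outer loop
vertex -2.924 -3.172 -1.258
vertex -2.581 -3.175 -2.451
vertex -2.999 -2.13 -1.928
endloop
endfacet

endsolid


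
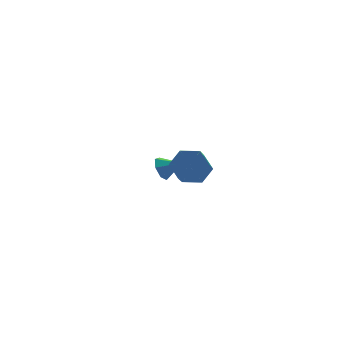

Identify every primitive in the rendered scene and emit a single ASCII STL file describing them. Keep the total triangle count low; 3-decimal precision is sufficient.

solid 
facet normal 0.496 0.604 -0.624
outer loop
vertex 0.422 -3.392 2.027
vertex -0.398 -2.771 1.977
vertex 0.321 -2.617 2.698
endloop
endfacet
facet normal 0.863 -0.262 0.432
outer loop
vertex 0.422 -3.392 2.027
vertex 0.321 -2.617 2.698
vertex -0.282 -4.25 2.913
endloop
endfacet
facet normal 0.863 -0.262 0.432
outer loop
vertex -0.282 -4.25 2.913
vertex 0.321 -2.617 2.698
vertex -0.383 -3.474 3.584
endloop
endfacet
facet normal -0.496 -0.604 0.624
outer loop
vertex -0.282 -4.25 2.913
vertex -0.383 -3.474 3.584
vertex -1.102 -3.629 2.863
endloop
endfacet
facet normal 0.496 0.604 -0.624
outer loop
vertex 0.321 -2.617 2.698
vertex -0.398 -2.771 1.977
vertex -0.499 -1.996 2.647
endloop
endfacet
facet normal 0.346 0.522 0.780
outer loop
vertex 0.321 -2.617 2.698
vertex -0.499 -1.996 2.647
vertex -0.383 -3.474 3.584
endloop
endfacet
facet normal 0.346 0.522 0.780
outer loop
vertex -0.383 -3.474 3.584
vertex -0.499 -1.996 2.647
vertex -1.203 -2.854 3.533
endloop
endfacet
facet normal -0.496 -0.604 0.624
outer loop
vertex -0.383 -3.474 3.584
vertex -1.203 -2.854 3.533
vertex -1.102 -3.629 2.863
endloop
endfacet
facet normal 0.496 0.604 -0.624
outer loop
vertex -0.499 -1.996 2.647
vertex -0.398 -2.771 1.977
vertex -1.218 -2.15 1.927
endloop
endfacet
facet normal -0.516 0.783 0.348
outer loop
vertex -0.499 -1.996 2.647
vertex -1.218 -2.15 1.927
vertex -1.203 -2.854 3.533
endloop
endfacet
facet normal -0.516 0.783 0.348
outer loop
vertex -1.203 -2.854 3.533
vertex -1.218 -2.15 1.927
vertex -1.922 -3.008 2.813
endloop
endfacet
facet normal -0.496 -0.604 0.624
outer loop
vertex -1.203 -2.854 3.533
vertex -1.922 -3.008 2.813
vertex -1.102 -3.629 2.863
endloop
endfacet
facet normal 0.496 0.604 -0.624
outer loop
vertex -1.218 -2.15 1.927
vertex -0.398 -2.771 1.977
vertex -1.117 -2.926 1.256
endloop
endfacet
facet normal -0.863 0.262 -0.432
outer loop
vertex -1.218 -2.15 1.927
vertex -1.117 -2.926 1.256
vertex -1.922 -3.008 2.813
endloop
endfacet
facet normal -0.863 0.262 -0.432
outer loop
vertex -1.922 -3.008 2.813
vertex -1.117 -2.926 1.256
vertex -1.821 -3.783 2.142
endloop
endfacet
facet normal -0.496 -0.604 0.624
outer loop
vertex -1.922 -3.008 2.813
vertex -1.821 -3.783 2.142
vertex -1.102 -3.629 2.863
endloop
endfacet
facet normal 0.496 0.604 -0.624
outer loop
vertex -1.117 -2.926 1.256
vertex -0.398 -2.771 1.977
vertex -0.297 -3.546 1.307
endloop
endfacet
facet normal -0.346 -0.522 -0.780
outer loop
vertex -1.117 -2.926 1.256
vertex -0.297 -3.546 1.307
vertex -1.821 -3.783 2.142
endloop
endfacet
facet normal -0.346 -0.521 -0.780
outer loop
vertex -1.821 -3.783 2.142
vertex -0.297 -3.546 1.307
vertex -1.001 -4.404 2.193
endloop
endfacet
facet normal -0.496 -0.604 0.624
outer loop
vertex -1.821 -3.783 2.142
vertex -1.001 -4.404 2.193
vertex -1.102 -3.629 2.863
endloop
endfacet
facet normal 0.496 0.604 -0.624
outer loop
vertex -0.297 -3.546 1.307
vertex -0.398 -2.771 1.977
vertex 0.422 -3.392 2.027
endloop
endfacet
facet normal 0.516 -0.783 -0.348
outer loop
vertex -0.297 -3.546 1.307
vertex 0.422 -3.392 2.027
vertex -1.001 -4.404 2.193
endloop
endfacet
facet normal 0.516 -0.783 -0.348
outer loop
vertex -1.001 -4.404 2.193
vertex 0.422 -3.392 2.027
vertex -0.282 -4.25 2.913
endloop
endfacet
facet normal -0.496 -0.604 0.624
outer loop
vertex -1.001 -4.404 2.193
vertex -0.282 -4.25 2.913
vertex -1.102 -3.629 2.863
endloop
endfacet
facet normal -0.691 0.574 -0.439
outer loop
vertex 1.848 3.889 -2.414
vertex 1.344 3.78 -1.763
vertex 1.913 4.372 -1.884
endloop
endfacet
facet normal 0.967 0.118 -0.226
outer loop
vertex 1.848 3.889 -2.414
vertex 1.913 4.372 -1.884
vertex 2.236 3.04 -1.197
endloop
endfacet
facet normal -0.691 0.574 -0.439
outer loop
vertex 1.913 4.372 -1.884
vertex 1.344 3.78 -1.763
vertex 1.55 4.41 -1.263
endloop
endfacet
facet normal 0.795 0.419 0.439
outer loop
vertex 1.913 4.372 -1.884
vertex 1.55 4.41 -1.263
vertex 2.236 3.04 -1.197
endloop
endfacet
facet normal -0.691 0.575 -0.439
outer loop
vertex 1.55 4.41 -1.263
vertex 1.344 3.78 -1.763
vertex 1.032 3.974 -1.019
endloop
endfacet
facet normal 0.285 0.188 0.940
outer loop
vertex 1.55 4.41 -1.263
vertex 1.032 3.974 -1.019
vertex 2.236 3.04 -1.197
endloop
endfacet
facet normal -0.691 0.574 -0.439
outer loop
vertex 1.032 3.974 -1.019
vertex 1.344 3.78 -1.763
vertex 0.749 3.392 -1.335
endloop
endfacet
facet normal -0.178 -0.401 0.898
outer loop
vertex 1.032 3.974 -1.019
vertex 0.749 3.392 -1.335
vertex 2.236 3.04 -1.197
endloop
endfacet
facet normal -0.691 0.575 -0.439
outer loop
vertex 0.749 3.392 -1.335
vertex 1.344 3.78 -1.763
vertex 0.914 3.102 -1.974
endloop
endfacet
facet normal -0.246 -0.905 0.347
outer loop
vertex 0.749 3.392 -1.335
vertex 0.914 3.102 -1.974
vertex 2.236 3.04 -1.197
endloop
endfacet
facet normal -0.691 0.575 -0.439
outer loop
vertex 0.914 3.102 -1.974
vertex 1.344 3.78 -1.763
vertex 1.404 3.324 -2.454
endloop
endfacet
facet normal 0.133 -0.944 -0.301
outer loop
vertex 0.914 3.102 -1.974
vertex 1.404 3.324 -2.454
vertex 2.236 3.04 -1.197
endloop
endfacet
facet normal -0.691 0.574 -0.439
outer loop
vertex 1.404 3.324 -2.454
vertex 1.344 3.78 -1.763
vertex 1.848 3.889 -2.414
endloop
endfacet
facet normal 0.672 -0.489 -0.556
outer loop
vertex 1.404 3.324 -2.454
vertex 1.848 3.889 -2.414
vertex 2.236 3.04 -1.197
endloop
endfacet

endsolid


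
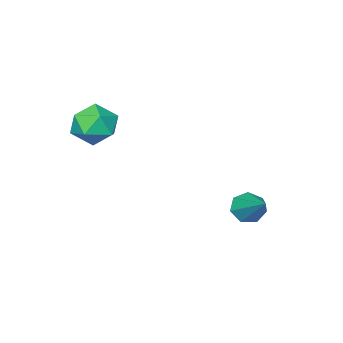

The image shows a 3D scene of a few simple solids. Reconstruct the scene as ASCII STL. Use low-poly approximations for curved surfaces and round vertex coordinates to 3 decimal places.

solid 
facet normal 0.252 0.015 0.968
outer loop
vertex 2.286 -0.392 0.605
vertex 1.824 -1.268 0.739
vertex 2.791 -1.246 0.487
endloop
endfacet
facet normal 0.738 0.357 0.572
outer loop
vertex 2.286 -0.392 0.605
vertex 2.791 -1.246 0.487
vertex 2.925 -0.493 -0.156
endloop
endfacet
facet normal 0.407 0.885 0.224
outer loop
vertex 2.286 -0.392 0.605
vertex 2.925 -0.493 -0.156
vertex 2.042 -0.05 -0.301
endloop
endfacet
facet normal -0.283 0.870 0.404
outer loop
vertex 2.286 -0.392 0.605
vertex 2.042 -0.05 -0.301
vertex 1.362 -0.528 0.252
endloop
endfacet
facet normal -0.379 0.332 0.864
outer loop
vertex 2.286 -0.392 0.605
vertex 1.362 -0.528 0.252
vertex 1.824 -1.268 0.739
endloop
endfacet
facet normal 0.991 -0.102 0.087
outer loop
vertex 2.925 -0.493 -0.156
vertex 2.791 -1.246 0.487
vertex 2.858 -1.432 -0.492
endloop
endfacet
facet normal 0.204 -0.655 0.727
outer loop
vertex 2.791 -1.246 0.487
vertex 1.824 -1.268 0.739
vertex 2.178 -1.91 0.061
endloop
endfacet
facet normal -0.817 -0.142 0.559
outer loop
vertex 1.824 -1.268 0.739
vertex 1.362 -0.528 0.252
vertex 1.295 -1.467 -0.084
endloop
endfacet
facet normal -0.661 0.728 -0.183
outer loop
vertex 1.362 -0.528 0.252
vertex 2.042 -0.05 -0.301
vertex 1.429 -0.714 -0.727
endloop
endfacet
facet normal 0.456 0.753 -0.475
outer loop
vertex 2.042 -0.05 -0.301
vertex 2.925 -0.493 -0.156
vertex 2.396 -0.692 -0.979
endloop
endfacet
facet normal 0.283 -0.870 -0.404
outer loop
vertex 1.934 -1.568 -0.845
vertex 2.858 -1.432 -0.492
vertex 2.178 -1.91 0.061
endloop
endfacet
facet normal -0.407 -0.885 -0.224
outer loop
vertex 1.934 -1.568 -0.845
vertex 2.178 -1.91 0.061
vertex 1.295 -1.467 -0.084
endloop
endfacet
facet normal -0.738 -0.357 -0.572
outer loop
vertex 1.934 -1.568 -0.845
vertex 1.295 -1.467 -0.084
vertex 1.429 -0.714 -0.727
endloop
endfacet
facet normal -0.252 -0.015 -0.968
outer loop
vertex 1.934 -1.568 -0.845
vertex 1.429 -0.714 -0.727
vertex 2.396 -0.692 -0.979
endloop
endfacet
facet normal 0.379 -0.332 -0.864
outer loop
vertex 1.934 -1.568 -0.845
vertex 2.396 -0.692 -0.979
vertex 2.858 -1.432 -0.492
endloop
endfacet
facet normal 0.661 -0.728 0.183
outer loop
vertex 2.178 -1.91 0.061
vertex 2.858 -1.432 -0.492
vertex 2.791 -1.246 0.487
endloop
endfacet
facet normal -0.456 -0.753 0.475
outer loop
vertex 1.295 -1.467 -0.084
vertex 2.178 -1.91 0.061
vertex 1.824 -1.268 0.739
endloop
endfacet
facet normal -0.991 0.102 -0.087
outer loop
vertex 1.429 -0.714 -0.727
vertex 1.295 -1.467 -0.084
vertex 1.362 -0.528 0.252
endloop
endfacet
facet normal -0.204 0.655 -0.727
outer loop
vertex 2.396 -0.692 -0.979
vertex 1.429 -0.714 -0.727
vertex 2.042 -0.05 -0.301
endloop
endfacet
facet normal 0.817 0.142 -0.559
outer loop
vertex 2.858 -1.432 -0.492
vertex 2.396 -0.692 -0.979
vertex 2.925 -0.493 -0.156
endloop
endfacet
facet normal -0.296 -0.765 -0.572
outer loop
vertex -1.514 2.347 -4.539
vertex -2.191 2.59 -4.514
vertex -1.675 2.747 -4.991
endloop
endfacet
facet normal 0.966 0.169 -0.195
outer loop
vertex -1.514 2.347 -4.539
vertex -1.675 2.747 -4.991
vertex -1.589 4.15 -3.346
endloop
endfacet
facet normal -0.296 -0.765 -0.572
outer loop
vertex -1.675 2.747 -4.991
vertex -2.191 2.59 -4.514
vertex -2.225 3.029 -5.083
endloop
endfacet
facet normal 0.443 0.670 -0.595
outer loop
vertex -1.675 2.747 -4.991
vertex -2.225 3.029 -5.083
vertex -1.589 4.15 -3.346
endloop
endfacet
facet normal -0.295 -0.765 -0.573
outer loop
vertex -2.225 3.029 -5.083
vertex -2.191 2.59 -4.514
vertex -2.75 2.98 -4.747
endloop
endfacet
facet normal -0.345 0.841 -0.416
outer loop
vertex -2.225 3.029 -5.083
vertex -2.75 2.98 -4.747
vertex -1.589 4.15 -3.346
endloop
endfacet
facet normal -0.295 -0.765 -0.572
outer loop
vertex -2.75 2.98 -4.747
vertex -2.191 2.59 -4.514
vertex -2.853 2.637 -4.235
endloop
endfacet
facet normal -0.807 0.552 0.208
outer loop
vertex -2.75 2.98 -4.747
vertex -2.853 2.637 -4.235
vertex -1.589 4.15 -3.346
endloop
endfacet
facet normal -0.296 -0.764 -0.573
outer loop
vertex -2.853 2.637 -4.235
vertex -2.191 2.59 -4.514
vertex -2.459 2.258 -3.933
endloop
endfacet
facet normal -0.594 0.024 0.804
outer loop
vertex -2.853 2.637 -4.235
vertex -2.459 2.258 -3.933
vertex -1.589 4.15 -3.346
endloop
endfacet
facet normal -0.295 -0.765 -0.573
outer loop
vertex -2.459 2.258 -3.933
vertex -2.191 2.59 -4.514
vertex -1.862 2.129 -4.068
endloop
endfacet
facet normal 0.134 -0.349 0.927
outer loop
vertex -2.459 2.258 -3.933
vertex -1.862 2.129 -4.068
vertex -1.589 4.15 -3.346
endloop
endfacet
facet normal -0.296 -0.765 -0.572
outer loop
vertex -1.862 2.129 -4.068
vertex -2.191 2.59 -4.514
vertex -1.514 2.347 -4.539
endloop
endfacet
facet normal 0.829 -0.284 0.481
outer loop
vertex -1.862 2.129 -4.068
vertex -1.514 2.347 -4.539
vertex -1.589 4.15 -3.346
endloop
endfacet

endsolid


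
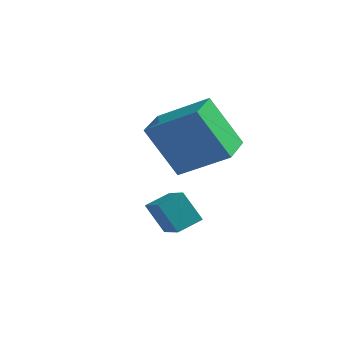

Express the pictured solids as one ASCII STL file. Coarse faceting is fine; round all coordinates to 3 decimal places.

solid 
facet normal -0.844 -0.073 -0.532
outer loop
vertex -2.335 -0.254 0.969
vertex -2.419 0.952 0.937
vertex -1.313 -0.226 -0.656
endloop
endfacet
facet normal 0.069 -0.997 0.026
outer loop
vertex 0.239 -0.092 0.323
vertex -2.335 -0.254 0.969
vertex -1.313 -0.226 -0.656
endloop
endfacet
facet normal -0.844 -0.073 -0.532
outer loop
vertex -1.313 -0.226 -0.656
vertex -2.419 0.952 0.937
vertex -1.397 0.981 -0.688
endloop
endfacet
facet normal 0.533 0.015 -0.846
outer loop
vertex -1.397 0.981 -0.688
vertex 0.239 -0.092 0.323
vertex -1.313 -0.226 -0.656
endloop
endfacet
facet normal -0.533 -0.015 0.846
outer loop
vertex -2.335 -0.254 0.969
vertex -0.867 1.086 1.916
vertex -2.419 0.952 0.937
endloop
endfacet
facet normal 0.069 -0.997 0.026
outer loop
vertex -0.783 -0.121 1.948
vertex -2.335 -0.254 0.969
vertex 0.239 -0.092 0.323
endloop
endfacet
facet normal -0.533 -0.015 0.846
outer loop
vertex -0.783 -0.121 1.948
vertex -0.867 1.086 1.916
vertex -2.335 -0.254 0.969
endloop
endfacet
facet normal -0.070 0.997 -0.026
outer loop
vertex -2.419 0.952 0.937
vertex -0.867 1.086 1.916
vertex -1.397 0.981 -0.688
endloop
endfacet
facet normal 0.533 0.015 -0.846
outer loop
vertex 0.155 1.114 0.291
vertex 0.239 -0.092 0.323
vertex -1.397 0.981 -0.688
endloop
endfacet
facet normal -0.069 0.997 -0.026
outer loop
vertex -1.397 0.981 -0.688
vertex -0.867 1.086 1.916
vertex 0.155 1.114 0.291
endloop
endfacet
facet normal 0.844 0.073 0.532
outer loop
vertex 0.155 1.114 0.291
vertex -0.783 -0.121 1.948
vertex 0.239 -0.092 0.323
endloop
endfacet
facet normal 0.844 0.073 0.532
outer loop
vertex -0.867 1.086 1.916
vertex -0.783 -0.121 1.948
vertex 0.155 1.114 0.291
endloop
endfacet
facet normal -0.579 0.102 0.809
outer loop
vertex -0.127 -2.788 0.285
vertex -0.84 -2.007 -0.324
vertex -0.588 -3.405 0.033
endloop
endfacet
facet normal 0.584 -0.640 0.499
outer loop
vertex 0.02 -3.513 -0.816
vertex -0.127 -2.788 0.285
vertex -0.588 -3.405 0.033
endloop
endfacet
facet normal -0.579 0.102 0.809
outer loop
vertex -0.588 -3.405 0.033
vertex -0.84 -2.007 -0.324
vertex -1.301 -2.624 -0.576
endloop
endfacet
facet normal -0.569 -0.762 -0.311
outer loop
vertex -1.301 -2.624 -0.576
vertex 0.02 -3.513 -0.816
vertex -0.588 -3.405 0.033
endloop
endfacet
facet normal 0.569 0.762 0.311
outer loop
vertex -0.127 -2.788 0.285
vertex -0.232 -2.115 -1.173
vertex -0.84 -2.007 -0.324
endloop
endfacet
facet normal 0.584 -0.640 0.499
outer loop
vertex 0.481 -2.896 -0.564
vertex -0.127 -2.788 0.285
vertex 0.02 -3.513 -0.816
endloop
endfacet
facet normal 0.569 0.762 0.311
outer loop
vertex 0.481 -2.896 -0.564
vertex -0.232 -2.115 -1.173
vertex -0.127 -2.788 0.285
endloop
endfacet
facet normal -0.584 0.640 -0.499
outer loop
vertex -0.84 -2.007 -0.324
vertex -0.232 -2.115 -1.173
vertex -1.301 -2.624 -0.576
endloop
endfacet
facet normal -0.569 -0.762 -0.311
outer loop
vertex -0.693 -2.732 -1.425
vertex 0.02 -3.513 -0.816
vertex -1.301 -2.624 -0.576
endloop
endfacet
facet normal -0.584 0.640 -0.499
outer loop
vertex -1.301 -2.624 -0.576
vertex -0.232 -2.115 -1.173
vertex -0.693 -2.732 -1.425
endloop
endfacet
facet normal 0.579 -0.102 -0.809
outer loop
vertex -0.693 -2.732 -1.425
vertex 0.481 -2.896 -0.564
vertex 0.02 -3.513 -0.816
endloop
endfacet
facet normal 0.579 -0.102 -0.809
outer loop
vertex -0.232 -2.115 -1.173
vertex 0.481 -2.896 -0.564
vertex -0.693 -2.732 -1.425
endloop
endfacet

endsolid


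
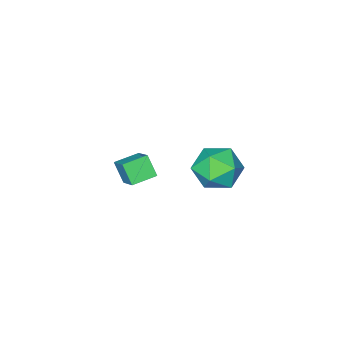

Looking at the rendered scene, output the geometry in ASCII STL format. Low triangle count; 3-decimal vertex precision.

solid 
facet normal -0.961 0.235 0.144
outer loop
vertex 0.579 -1.549 -1.475
vertex 0.609 -0.82 -2.465
vertex 0.161 -2.719 -2.35
endloop
endfacet
facet normal -0.024 -0.593 0.805
outer loop
vertex 1.391 -3.02 -2.535
vertex 0.579 -1.549 -1.475
vertex 0.161 -2.719 -2.35
endloop
endfacet
facet normal -0.961 0.235 0.144
outer loop
vertex 0.161 -2.719 -2.35
vertex 0.609 -0.82 -2.465
vertex 0.191 -1.99 -3.34
endloop
endfacet
facet normal -0.275 -0.770 -0.575
outer loop
vertex 0.191 -1.99 -3.34
vertex 1.391 -3.02 -2.535
vertex 0.161 -2.719 -2.35
endloop
endfacet
facet normal 0.275 0.770 0.575
outer loop
vertex 0.579 -1.549 -1.475
vertex 1.839 -1.121 -2.65
vertex 0.609 -0.82 -2.465
endloop
endfacet
facet normal -0.024 -0.593 0.805
outer loop
vertex 1.809 -1.85 -1.66
vertex 0.579 -1.549 -1.475
vertex 1.391 -3.02 -2.535
endloop
endfacet
facet normal 0.275 0.770 0.575
outer loop
vertex 1.809 -1.85 -1.66
vertex 1.839 -1.121 -2.65
vertex 0.579 -1.549 -1.475
endloop
endfacet
facet normal 0.024 0.593 -0.805
outer loop
vertex 0.609 -0.82 -2.465
vertex 1.839 -1.121 -2.65
vertex 0.191 -1.99 -3.34
endloop
endfacet
facet normal -0.275 -0.770 -0.575
outer loop
vertex 1.421 -2.291 -3.525
vertex 1.391 -3.02 -2.535
vertex 0.191 -1.99 -3.34
endloop
endfacet
facet normal 0.024 0.593 -0.805
outer loop
vertex 0.191 -1.99 -3.34
vertex 1.839 -1.121 -2.65
vertex 1.421 -2.291 -3.525
endloop
endfacet
facet normal 0.961 -0.235 -0.144
outer loop
vertex 1.421 -2.291 -3.525
vertex 1.809 -1.85 -1.66
vertex 1.391 -3.02 -2.535
endloop
endfacet
facet normal 0.961 -0.235 -0.144
outer loop
vertex 1.839 -1.121 -2.65
vertex 1.809 -1.85 -1.66
vertex 1.421 -2.291 -3.525
endloop
endfacet
facet normal -0.361 0.931 -0.051
outer loop
vertex 0.808 4.471 0.507
vertex -0.278 4.077 0.99
vertex 0.637 4.473 1.747
endloop
endfacet
facet normal 0.346 0.937 0.046
outer loop
vertex 0.808 4.471 0.507
vertex 0.637 4.473 1.747
vertex 1.728 4.094 1.266
endloop
endfacet
facet normal 0.646 0.580 -0.495
outer loop
vertex 0.808 4.471 0.507
vertex 1.728 4.094 1.266
vertex 1.488 3.463 0.213
endloop
endfacet
facet normal 0.125 0.355 -0.927
outer loop
vertex 0.808 4.471 0.507
vertex 1.488 3.463 0.213
vertex 0.249 3.453 0.042
endloop
endfacet
facet normal -0.498 0.571 -0.653
outer loop
vertex 0.808 4.471 0.507
vertex 0.249 3.453 0.042
vertex -0.278 4.077 0.99
endloop
endfacet
facet normal 0.489 0.583 0.649
outer loop
vertex 1.728 4.094 1.266
vertex 0.637 4.473 1.747
vertex 1.211 3.467 2.218
endloop
endfacet
facet normal -0.655 0.574 0.492
outer loop
vertex 0.637 4.473 1.747
vertex -0.278 4.077 0.99
vertex -0.028 3.457 2.047
endloop
endfacet
facet normal -0.876 -0.009 -0.482
outer loop
vertex -0.278 4.077 0.99
vertex 0.249 3.453 0.042
vertex -0.268 2.826 0.994
endloop
endfacet
facet normal 0.130 -0.358 -0.924
outer loop
vertex 0.249 3.453 0.042
vertex 1.488 3.463 0.213
vertex 0.823 2.447 0.513
endloop
endfacet
facet normal 0.974 0.007 -0.226
outer loop
vertex 1.488 3.463 0.213
vertex 1.728 4.094 1.266
vertex 1.738 2.843 1.27
endloop
endfacet
facet normal -0.125 -0.355 0.927
outer loop
vertex 0.652 2.449 1.753
vertex 1.211 3.467 2.218
vertex -0.028 3.457 2.047
endloop
endfacet
facet normal -0.646 -0.580 0.495
outer loop
vertex 0.652 2.449 1.753
vertex -0.028 3.457 2.047
vertex -0.268 2.826 0.994
endloop
endfacet
facet normal -0.346 -0.937 -0.046
outer loop
vertex 0.652 2.449 1.753
vertex -0.268 2.826 0.994
vertex 0.823 2.447 0.513
endloop
endfacet
facet normal 0.361 -0.931 0.051
outer loop
vertex 0.652 2.449 1.753
vertex 0.823 2.447 0.513
vertex 1.738 2.843 1.27
endloop
endfacet
facet normal 0.498 -0.571 0.653
outer loop
vertex 0.652 2.449 1.753
vertex 1.738 2.843 1.27
vertex 1.211 3.467 2.218
endloop
endfacet
facet normal -0.130 0.358 0.924
outer loop
vertex -0.028 3.457 2.047
vertex 1.211 3.467 2.218
vertex 0.637 4.473 1.747
endloop
endfacet
facet normal -0.974 -0.007 0.226
outer loop
vertex -0.268 2.826 0.994
vertex -0.028 3.457 2.047
vertex -0.278 4.077 0.99
endloop
endfacet
facet normal -0.489 -0.583 -0.649
outer loop
vertex 0.823 2.447 0.513
vertex -0.268 2.826 0.994
vertex 0.249 3.453 0.042
endloop
endfacet
facet normal 0.655 -0.574 -0.492
outer loop
vertex 1.738 2.843 1.27
vertex 0.823 2.447 0.513
vertex 1.488 3.463 0.213
endloop
endfacet
facet normal 0.876 0.009 0.482
outer loop
vertex 1.211 3.467 2.218
vertex 1.738 2.843 1.27
vertex 1.728 4.094 1.266
endloop
endfacet

endsolid


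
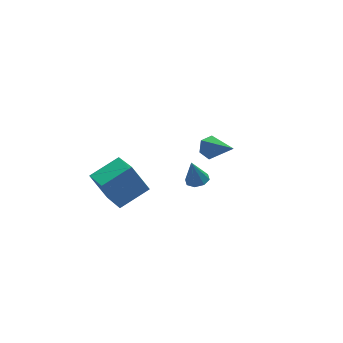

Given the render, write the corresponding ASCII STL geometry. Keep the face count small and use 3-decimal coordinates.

solid 
facet normal 0.188 -0.119 -0.975
outer loop
vertex -0.078 -3.998 0.584
vertex -0.683 -4.08 0.477
vertex -0.303 -3.591 0.491
endloop
endfacet
facet normal 0.716 0.506 0.480
outer loop
vertex -0.078 -3.998 0.584
vertex -0.303 -3.591 0.491
vertex -0.937 -3.92 1.783
endloop
endfacet
facet normal 0.190 -0.120 -0.974
outer loop
vertex -0.303 -3.591 0.491
vertex -0.683 -4.08 0.477
vertex -0.75 -3.47 0.389
endloop
endfacet
facet normal 0.178 0.929 0.324
outer loop
vertex -0.303 -3.591 0.491
vertex -0.75 -3.47 0.389
vertex -0.937 -3.92 1.783
endloop
endfacet
facet normal 0.189 -0.120 -0.975
outer loop
vertex -0.75 -3.47 0.389
vertex -0.683 -4.08 0.477
vertex -1.158 -3.706 0.339
endloop
endfacet
facet normal -0.509 0.837 0.202
outer loop
vertex -0.75 -3.47 0.389
vertex -1.158 -3.706 0.339
vertex -0.937 -3.92 1.783
endloop
endfacet
facet normal 0.188 -0.120 -0.975
outer loop
vertex -1.158 -3.706 0.339
vertex -0.683 -4.08 0.477
vertex -1.289 -4.162 0.37
endloop
endfacet
facet normal -0.941 0.283 0.186
outer loop
vertex -1.158 -3.706 0.339
vertex -1.289 -4.162 0.37
vertex -0.937 -3.92 1.783
endloop
endfacet
facet normal 0.188 -0.119 -0.975
outer loop
vertex -1.289 -4.162 0.37
vertex -0.683 -4.08 0.477
vertex -1.064 -4.569 0.463
endloop
endfacet
facet normal -0.865 -0.413 0.286
outer loop
vertex -1.289 -4.162 0.37
vertex -1.064 -4.569 0.463
vertex -0.937 -3.92 1.783
endloop
endfacet
facet normal 0.190 -0.120 -0.974
outer loop
vertex -1.064 -4.569 0.463
vertex -0.683 -4.08 0.477
vertex -0.617 -4.69 0.565
endloop
endfacet
facet normal -0.327 -0.835 0.442
outer loop
vertex -1.064 -4.569 0.463
vertex -0.617 -4.69 0.565
vertex -0.937 -3.92 1.783
endloop
endfacet
facet normal 0.189 -0.120 -0.975
outer loop
vertex -0.617 -4.69 0.565
vertex -0.683 -4.08 0.477
vertex -0.208 -4.454 0.615
endloop
endfacet
facet normal 0.360 -0.743 0.564
outer loop
vertex -0.617 -4.69 0.565
vertex -0.208 -4.454 0.615
vertex -0.937 -3.92 1.783
endloop
endfacet
facet normal 0.189 -0.120 -0.975
outer loop
vertex -0.208 -4.454 0.615
vertex -0.683 -4.08 0.477
vertex -0.078 -3.998 0.584
endloop
endfacet
facet normal 0.793 -0.187 0.580
outer loop
vertex -0.208 -4.454 0.615
vertex -0.078 -3.998 0.584
vertex -0.937 -3.92 1.783
endloop
endfacet
facet normal -0.375 0.390 0.841
outer loop
vertex -4.638 -1.488 -0.669
vertex -2.935 -1.287 -0.003
vertex -4.538 0.386 -1.494
endloop
endfacet
facet normal -0.926 -0.110 -0.362
outer loop
vertex -3.885 -0.293 -2.957
vertex -4.638 -1.488 -0.669
vertex -4.538 0.386 -1.494
endloop
endfacet
facet normal -0.375 0.390 0.841
outer loop
vertex -4.538 0.386 -1.494
vertex -2.935 -1.287 -0.003
vertex -2.834 0.587 -0.827
endloop
endfacet
facet normal 0.050 0.914 -0.402
outer loop
vertex -2.834 0.587 -0.827
vertex -3.885 -0.293 -2.957
vertex -4.538 0.386 -1.494
endloop
endfacet
facet normal -0.049 -0.914 0.402
outer loop
vertex -4.638 -1.488 -0.669
vertex -2.282 -1.966 -1.466
vertex -2.935 -1.287 -0.003
endloop
endfacet
facet normal -0.926 -0.109 -0.362
outer loop
vertex -3.986 -2.167 -2.133
vertex -4.638 -1.488 -0.669
vertex -3.885 -0.293 -2.957
endloop
endfacet
facet normal -0.050 -0.914 0.402
outer loop
vertex -3.986 -2.167 -2.133
vertex -2.282 -1.966 -1.466
vertex -4.638 -1.488 -0.669
endloop
endfacet
facet normal 0.926 0.109 0.362
outer loop
vertex -2.935 -1.287 -0.003
vertex -2.282 -1.966 -1.466
vertex -2.834 0.587 -0.827
endloop
endfacet
facet normal 0.049 0.914 -0.402
outer loop
vertex -2.182 -0.092 -2.291
vertex -3.885 -0.293 -2.957
vertex -2.834 0.587 -0.827
endloop
endfacet
facet normal 0.926 0.110 0.361
outer loop
vertex -2.834 0.587 -0.827
vertex -2.282 -1.966 -1.466
vertex -2.182 -0.092 -2.291
endloop
endfacet
facet normal 0.375 -0.390 -0.841
outer loop
vertex -2.182 -0.092 -2.291
vertex -3.986 -2.167 -2.133
vertex -3.885 -0.293 -2.957
endloop
endfacet
facet normal 0.375 -0.390 -0.841
outer loop
vertex -2.282 -1.966 -1.466
vertex -3.986 -2.167 -2.133
vertex -2.182 -0.092 -2.291
endloop
endfacet
facet normal -0.216 0.812 -0.542
outer loop
vertex 3.793 2.29 -3.571
vertex 3.066 2.107 -3.555
vertex 3.355 2.543 -3.017
endloop
endfacet
facet normal 0.812 0.222 0.540
outer loop
vertex 3.793 2.29 -3.571
vertex 3.355 2.543 -3.017
vertex 3.534 0.353 -2.385
endloop
endfacet
facet normal -0.216 0.812 -0.542
outer loop
vertex 3.355 2.543 -3.017
vertex 3.066 2.107 -3.555
vertex 2.628 2.36 -3.002
endloop
endfacet
facet normal -0.049 0.273 0.961
outer loop
vertex 3.355 2.543 -3.017
vertex 2.628 2.36 -3.002
vertex 3.534 0.353 -2.385
endloop
endfacet
facet normal -0.216 0.812 -0.543
outer loop
vertex 2.628 2.36 -3.002
vertex 3.066 2.107 -3.555
vertex 2.339 1.924 -3.539
endloop
endfacet
facet normal -0.796 -0.182 0.577
outer loop
vertex 2.628 2.36 -3.002
vertex 2.339 1.924 -3.539
vertex 3.534 0.353 -2.385
endloop
endfacet
facet normal -0.216 0.812 -0.542
outer loop
vertex 2.339 1.924 -3.539
vertex 3.066 2.107 -3.555
vertex 2.778 1.671 -4.093
endloop
endfacet
facet normal -0.686 -0.690 -0.229
outer loop
vertex 2.339 1.924 -3.539
vertex 2.778 1.671 -4.093
vertex 3.534 0.353 -2.385
endloop
endfacet
facet normal -0.217 0.812 -0.542
outer loop
vertex 2.778 1.671 -4.093
vertex 3.066 2.107 -3.555
vertex 3.505 1.855 -4.109
endloop
endfacet
facet normal 0.173 -0.741 -0.649
outer loop
vertex 2.778 1.671 -4.093
vertex 3.505 1.855 -4.109
vertex 3.534 0.353 -2.385
endloop
endfacet
facet normal -0.216 0.813 -0.541
outer loop
vertex 3.505 1.855 -4.109
vertex 3.066 2.107 -3.555
vertex 3.793 2.29 -3.571
endloop
endfacet
facet normal 0.922 -0.285 -0.263
outer loop
vertex 3.505 1.855 -4.109
vertex 3.793 2.29 -3.571
vertex 3.534 0.353 -2.385
endloop
endfacet

endsolid
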